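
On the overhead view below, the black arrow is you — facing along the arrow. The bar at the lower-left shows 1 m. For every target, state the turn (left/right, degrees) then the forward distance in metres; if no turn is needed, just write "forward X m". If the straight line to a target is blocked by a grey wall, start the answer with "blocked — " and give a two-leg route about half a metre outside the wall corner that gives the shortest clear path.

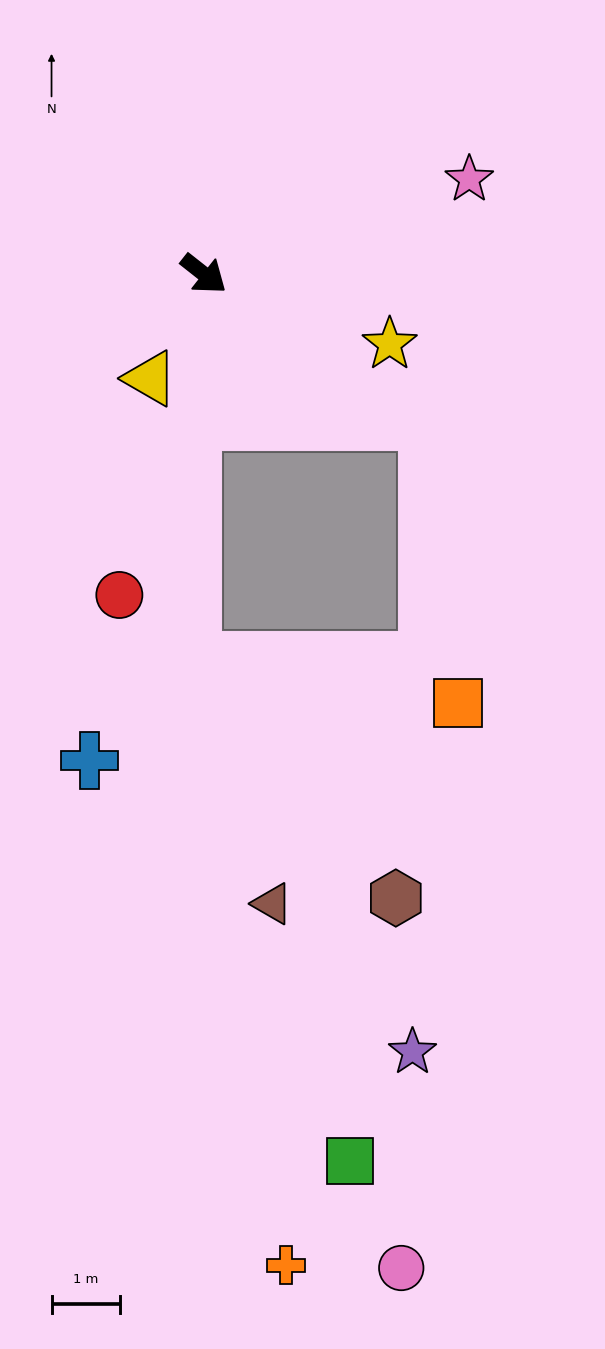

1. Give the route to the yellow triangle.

turn right 79°, forward 1.7 m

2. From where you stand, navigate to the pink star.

turn left 58°, forward 4.1 m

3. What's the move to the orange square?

blocked — turn left 5°, forward 3.9 m, then turn right 51°, forward 4.1 m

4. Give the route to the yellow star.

turn left 18°, forward 2.9 m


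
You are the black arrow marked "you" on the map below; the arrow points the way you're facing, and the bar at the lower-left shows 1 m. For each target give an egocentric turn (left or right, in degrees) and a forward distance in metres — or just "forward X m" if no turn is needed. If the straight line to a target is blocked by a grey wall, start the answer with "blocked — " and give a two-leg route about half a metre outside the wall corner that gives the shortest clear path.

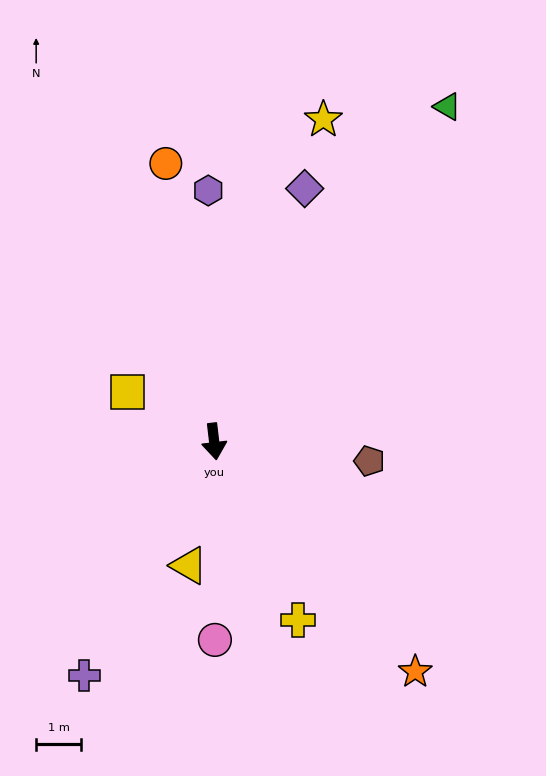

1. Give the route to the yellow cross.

turn left 18°, forward 4.4 m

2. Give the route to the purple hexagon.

turn left 175°, forward 5.6 m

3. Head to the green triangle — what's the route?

turn left 138°, forward 9.1 m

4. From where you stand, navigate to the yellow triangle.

turn right 18°, forward 2.8 m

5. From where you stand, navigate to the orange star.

turn left 34°, forward 6.8 m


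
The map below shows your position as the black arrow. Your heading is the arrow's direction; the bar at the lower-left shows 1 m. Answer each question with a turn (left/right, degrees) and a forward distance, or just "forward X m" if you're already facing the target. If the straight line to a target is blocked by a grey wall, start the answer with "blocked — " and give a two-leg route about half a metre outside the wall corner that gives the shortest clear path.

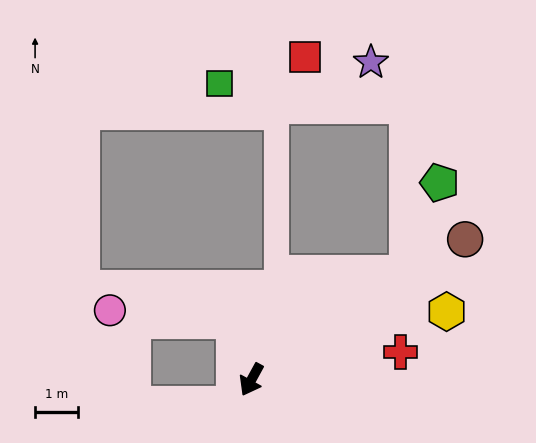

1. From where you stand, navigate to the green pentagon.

blocked — turn left 153°, forward 4.4 m, then turn left 36°, forward 2.3 m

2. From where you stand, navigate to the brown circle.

turn left 152°, forward 6.0 m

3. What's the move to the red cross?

turn left 129°, forward 3.6 m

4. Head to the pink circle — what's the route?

blocked — turn right 135°, forward 1.4 m, then turn left 69°, forward 2.9 m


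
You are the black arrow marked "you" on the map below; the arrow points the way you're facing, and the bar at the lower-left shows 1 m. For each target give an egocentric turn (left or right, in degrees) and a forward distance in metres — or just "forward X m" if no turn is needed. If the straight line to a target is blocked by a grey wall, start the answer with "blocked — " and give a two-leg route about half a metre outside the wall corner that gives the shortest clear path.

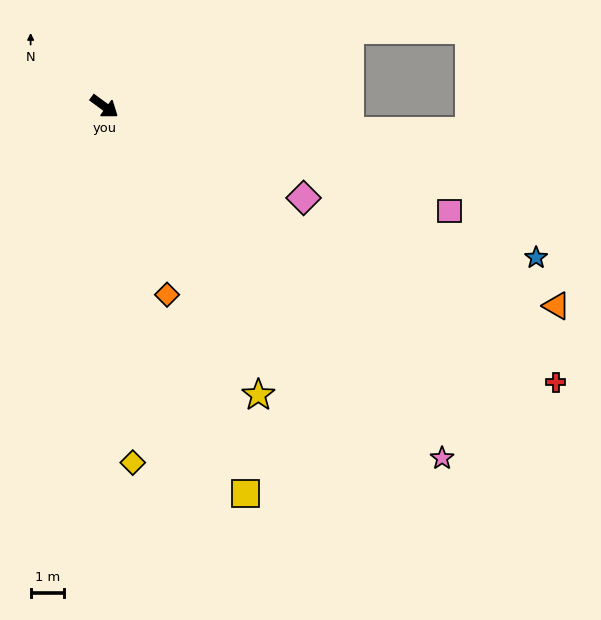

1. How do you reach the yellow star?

turn right 26°, forward 9.7 m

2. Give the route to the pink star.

turn right 10°, forward 14.5 m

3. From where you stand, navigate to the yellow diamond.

turn right 49°, forward 10.6 m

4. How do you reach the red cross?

turn left 5°, forward 15.7 m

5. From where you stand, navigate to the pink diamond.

turn left 12°, forward 6.5 m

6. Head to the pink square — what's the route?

turn left 19°, forward 10.7 m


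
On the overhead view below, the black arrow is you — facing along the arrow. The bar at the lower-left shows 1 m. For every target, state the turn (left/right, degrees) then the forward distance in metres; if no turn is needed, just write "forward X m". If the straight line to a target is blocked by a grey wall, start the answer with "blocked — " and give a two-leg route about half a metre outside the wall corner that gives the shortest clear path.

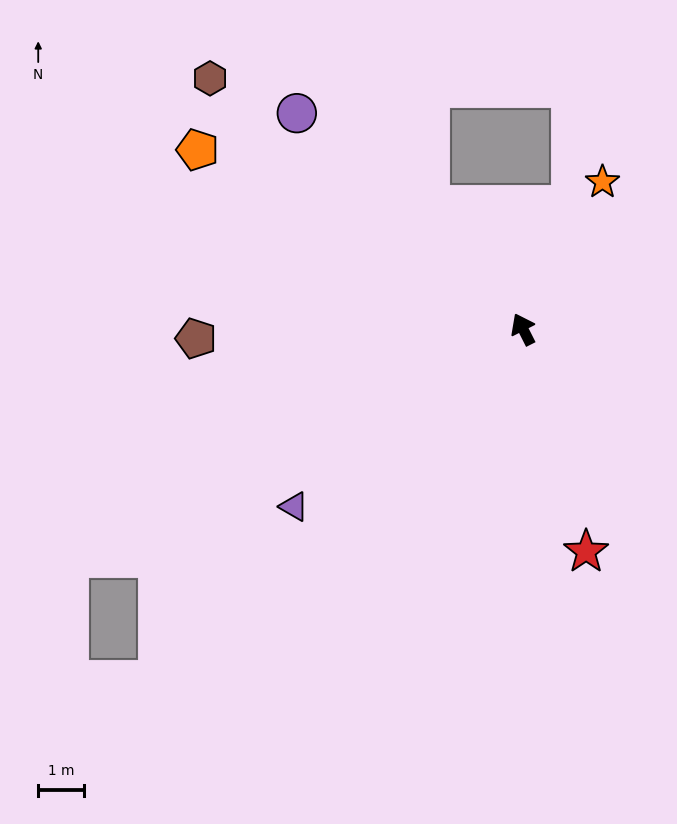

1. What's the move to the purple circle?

turn left 20°, forward 6.9 m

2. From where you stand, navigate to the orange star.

turn right 55°, forward 3.7 m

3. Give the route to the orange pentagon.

turn left 34°, forward 8.2 m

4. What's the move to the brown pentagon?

turn left 65°, forward 7.2 m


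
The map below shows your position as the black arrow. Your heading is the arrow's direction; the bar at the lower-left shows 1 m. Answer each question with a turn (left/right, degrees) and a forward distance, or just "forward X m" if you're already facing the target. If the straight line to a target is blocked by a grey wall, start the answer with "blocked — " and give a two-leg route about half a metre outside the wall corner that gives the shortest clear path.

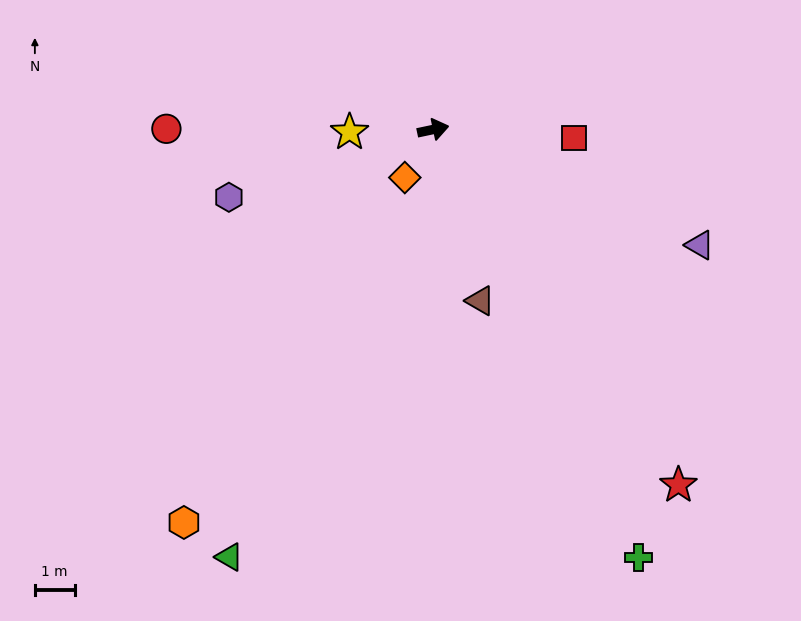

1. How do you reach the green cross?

turn right 76°, forward 12.0 m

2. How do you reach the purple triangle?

turn right 35°, forward 7.3 m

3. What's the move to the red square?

turn right 15°, forward 3.6 m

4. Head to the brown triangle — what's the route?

turn right 87°, forward 4.5 m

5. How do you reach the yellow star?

turn left 170°, forward 2.1 m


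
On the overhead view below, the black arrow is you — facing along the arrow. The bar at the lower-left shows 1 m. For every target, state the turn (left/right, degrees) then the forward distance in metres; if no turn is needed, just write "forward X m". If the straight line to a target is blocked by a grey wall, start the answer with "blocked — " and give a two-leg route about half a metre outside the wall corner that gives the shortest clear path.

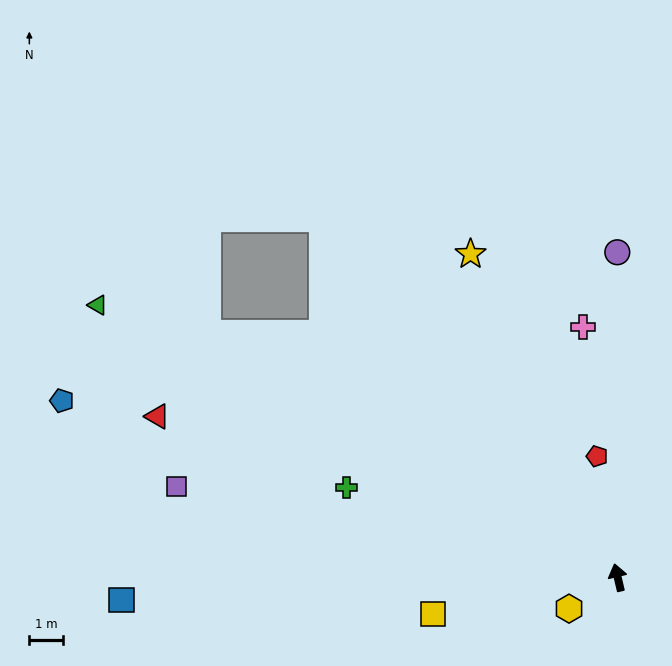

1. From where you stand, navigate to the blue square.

turn left 79°, forward 14.9 m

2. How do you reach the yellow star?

turn left 11°, forward 10.6 m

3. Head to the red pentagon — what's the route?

turn right 4°, forward 3.7 m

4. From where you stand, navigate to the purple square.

turn left 65°, forward 13.5 m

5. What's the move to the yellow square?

turn left 88°, forward 5.6 m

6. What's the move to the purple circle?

turn right 13°, forward 9.7 m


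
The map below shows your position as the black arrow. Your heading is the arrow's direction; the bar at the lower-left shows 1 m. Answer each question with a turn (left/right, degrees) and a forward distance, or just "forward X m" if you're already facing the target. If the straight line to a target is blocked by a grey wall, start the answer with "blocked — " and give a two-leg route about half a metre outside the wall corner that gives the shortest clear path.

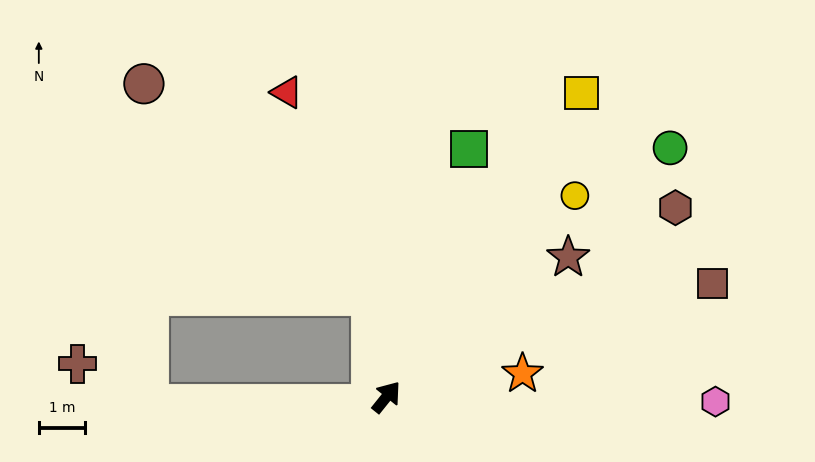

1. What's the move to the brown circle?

blocked — turn left 47°, forward 2.2 m, then turn left 39°, forward 6.7 m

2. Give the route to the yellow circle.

turn right 4°, forward 5.9 m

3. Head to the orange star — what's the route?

turn right 42°, forward 3.0 m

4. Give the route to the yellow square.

turn left 6°, forward 7.8 m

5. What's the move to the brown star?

turn right 14°, forward 4.9 m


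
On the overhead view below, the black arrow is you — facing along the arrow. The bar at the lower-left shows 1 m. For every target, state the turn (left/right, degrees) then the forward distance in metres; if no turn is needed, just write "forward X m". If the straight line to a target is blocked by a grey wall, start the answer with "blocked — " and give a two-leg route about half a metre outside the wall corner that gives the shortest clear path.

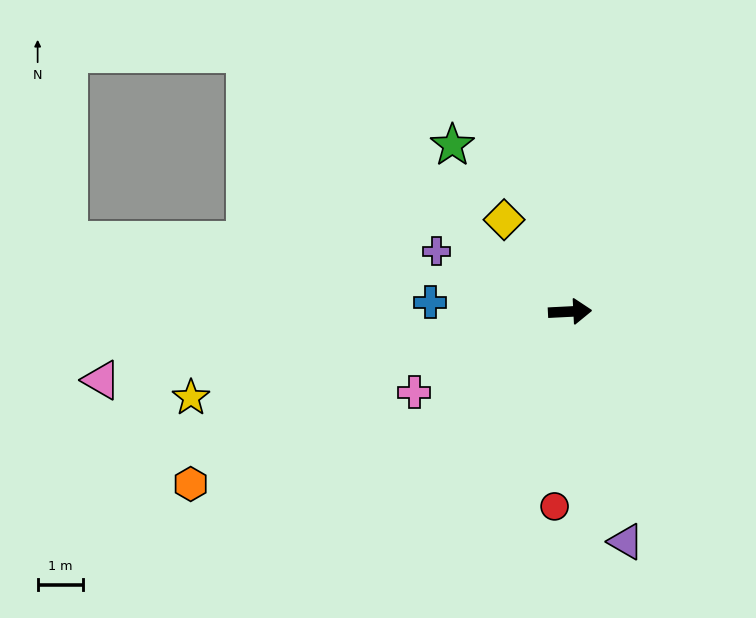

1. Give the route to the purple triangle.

turn right 79°, forward 5.2 m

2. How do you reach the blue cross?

turn left 173°, forward 3.1 m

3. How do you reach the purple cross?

turn left 153°, forward 3.2 m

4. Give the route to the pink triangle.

turn right 175°, forward 10.4 m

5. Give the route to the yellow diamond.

turn left 123°, forward 2.5 m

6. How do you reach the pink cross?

turn right 156°, forward 3.8 m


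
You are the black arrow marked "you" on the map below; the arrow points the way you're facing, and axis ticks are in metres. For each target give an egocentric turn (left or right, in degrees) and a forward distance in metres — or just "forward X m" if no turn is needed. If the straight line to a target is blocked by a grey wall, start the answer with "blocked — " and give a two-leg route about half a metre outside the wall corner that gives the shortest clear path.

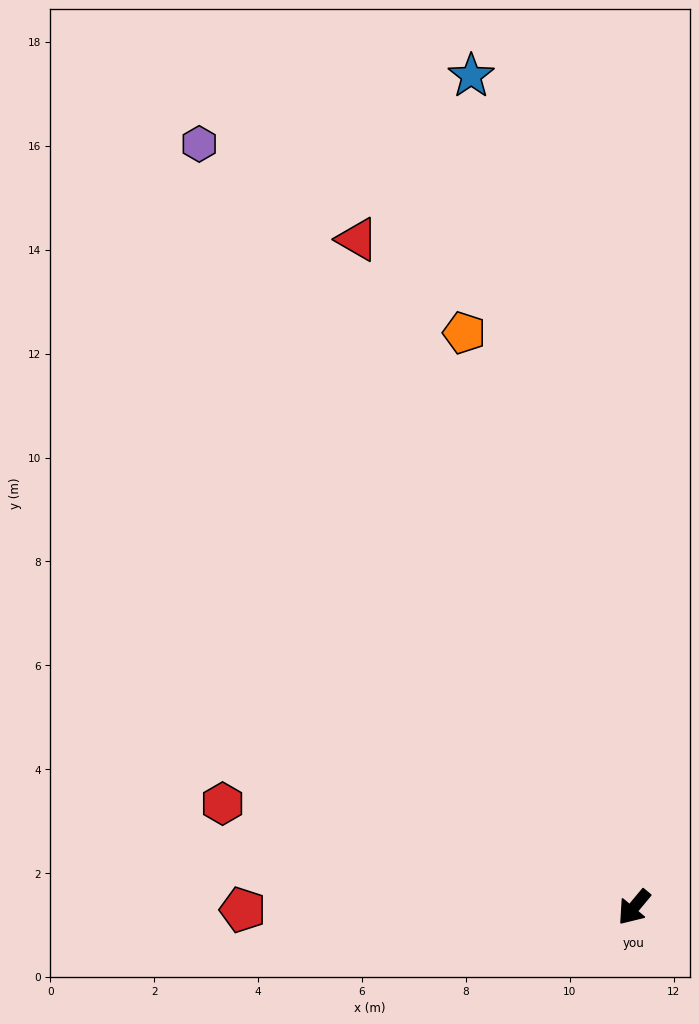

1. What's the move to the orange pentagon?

turn right 124°, forward 11.5 m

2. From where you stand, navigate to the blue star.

turn right 129°, forward 16.3 m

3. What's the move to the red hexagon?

turn right 64°, forward 8.2 m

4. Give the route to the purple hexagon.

turn right 110°, forward 16.9 m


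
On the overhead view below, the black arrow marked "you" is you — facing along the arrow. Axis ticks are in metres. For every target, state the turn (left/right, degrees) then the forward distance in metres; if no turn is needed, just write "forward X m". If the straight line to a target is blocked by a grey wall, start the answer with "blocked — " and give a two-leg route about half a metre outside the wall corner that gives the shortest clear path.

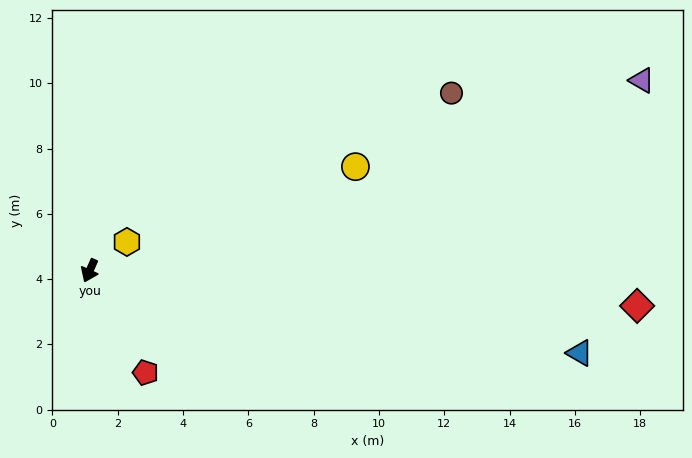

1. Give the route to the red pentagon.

turn left 53°, forward 3.6 m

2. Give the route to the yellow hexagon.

turn left 152°, forward 1.4 m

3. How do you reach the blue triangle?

turn left 104°, forward 15.2 m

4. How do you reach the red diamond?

turn left 110°, forward 16.8 m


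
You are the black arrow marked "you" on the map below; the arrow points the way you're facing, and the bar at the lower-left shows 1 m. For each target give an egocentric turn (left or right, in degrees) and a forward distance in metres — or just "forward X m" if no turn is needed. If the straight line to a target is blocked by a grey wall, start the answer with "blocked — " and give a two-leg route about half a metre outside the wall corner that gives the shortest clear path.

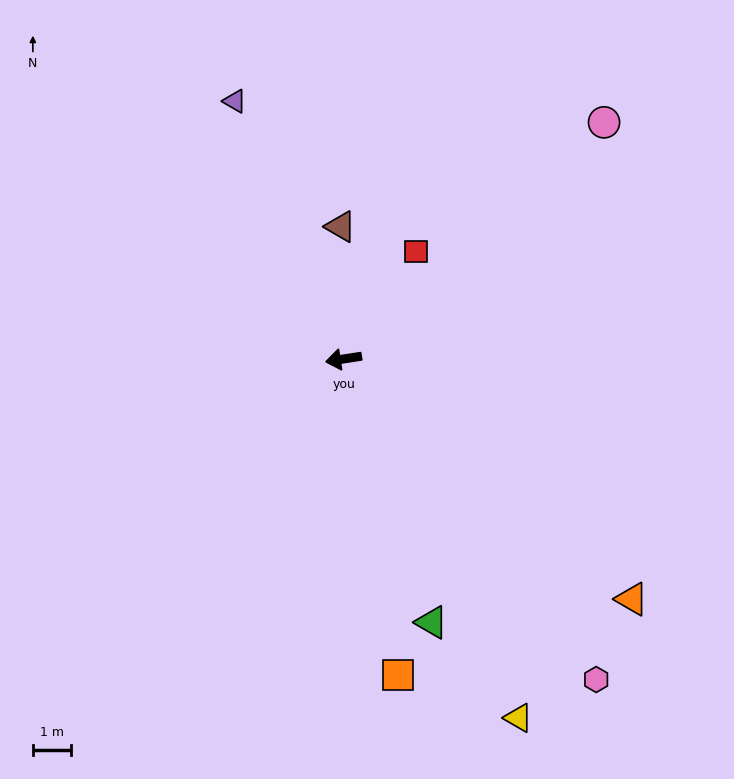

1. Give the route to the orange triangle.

turn left 131°, forward 9.8 m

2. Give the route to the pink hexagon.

turn left 119°, forward 10.7 m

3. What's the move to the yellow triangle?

turn left 107°, forward 10.5 m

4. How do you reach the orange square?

turn left 91°, forward 8.4 m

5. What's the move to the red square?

turn right 133°, forward 3.4 m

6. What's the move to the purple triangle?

turn right 76°, forward 7.3 m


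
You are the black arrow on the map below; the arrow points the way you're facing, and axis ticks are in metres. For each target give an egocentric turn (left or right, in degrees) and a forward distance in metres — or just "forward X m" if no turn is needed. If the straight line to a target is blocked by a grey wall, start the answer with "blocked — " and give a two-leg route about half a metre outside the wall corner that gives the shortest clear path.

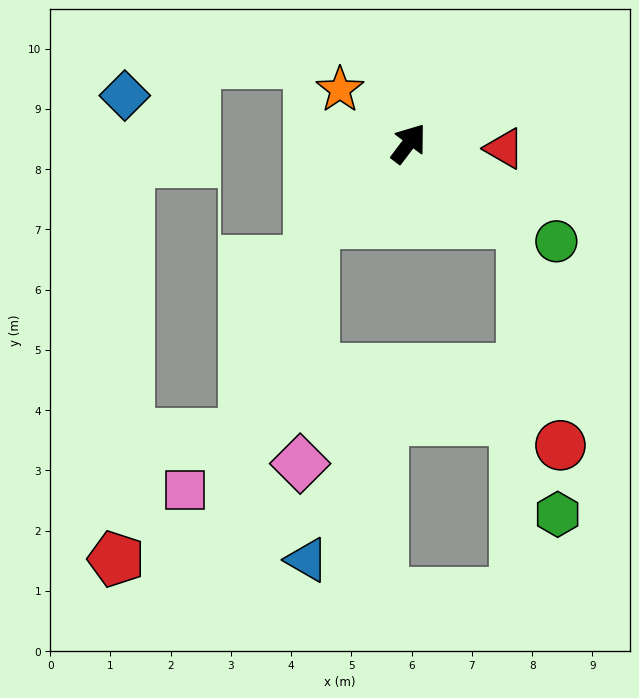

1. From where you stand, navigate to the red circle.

blocked — turn right 88°, forward 2.3 m, then turn right 45°, forward 3.7 m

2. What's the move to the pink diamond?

blocked — turn left 167°, forward 2.1 m, then turn left 47°, forward 4.0 m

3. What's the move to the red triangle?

turn right 56°, forward 1.6 m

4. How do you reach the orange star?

turn left 89°, forward 1.4 m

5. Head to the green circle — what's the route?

turn right 87°, forward 2.9 m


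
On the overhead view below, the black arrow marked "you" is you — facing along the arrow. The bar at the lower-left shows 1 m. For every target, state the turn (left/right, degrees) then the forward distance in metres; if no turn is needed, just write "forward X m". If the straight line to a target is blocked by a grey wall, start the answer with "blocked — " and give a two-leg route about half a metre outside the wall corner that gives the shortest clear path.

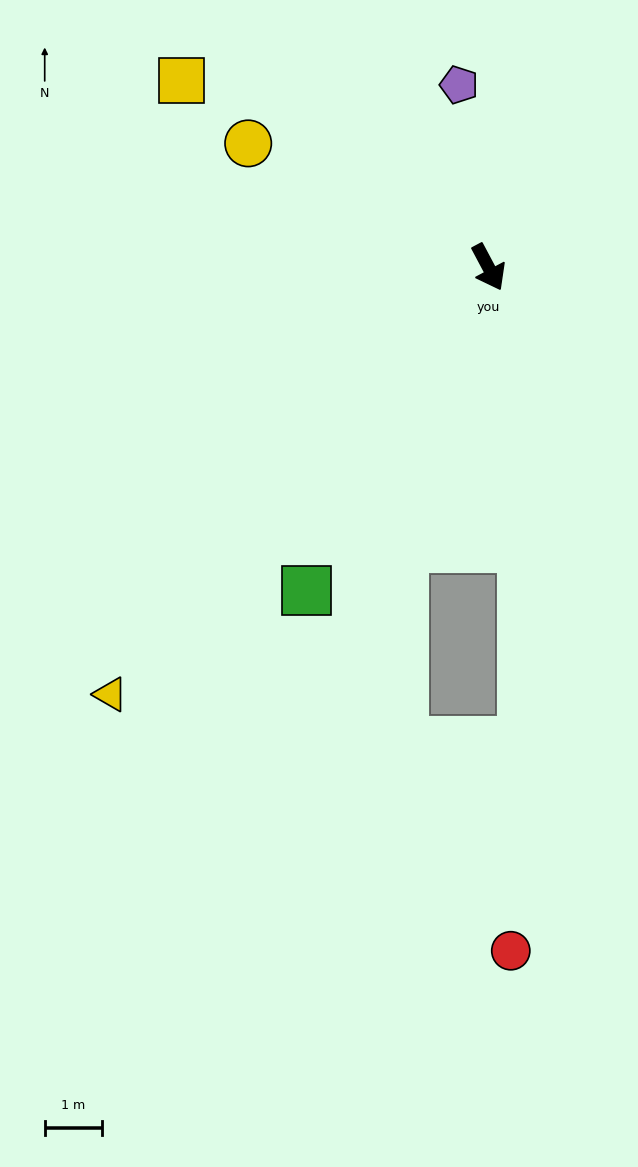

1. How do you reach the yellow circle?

turn right 145°, forward 4.7 m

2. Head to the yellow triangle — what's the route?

turn right 70°, forward 9.9 m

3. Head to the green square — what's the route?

turn right 57°, forward 6.4 m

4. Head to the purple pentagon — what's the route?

turn left 161°, forward 3.2 m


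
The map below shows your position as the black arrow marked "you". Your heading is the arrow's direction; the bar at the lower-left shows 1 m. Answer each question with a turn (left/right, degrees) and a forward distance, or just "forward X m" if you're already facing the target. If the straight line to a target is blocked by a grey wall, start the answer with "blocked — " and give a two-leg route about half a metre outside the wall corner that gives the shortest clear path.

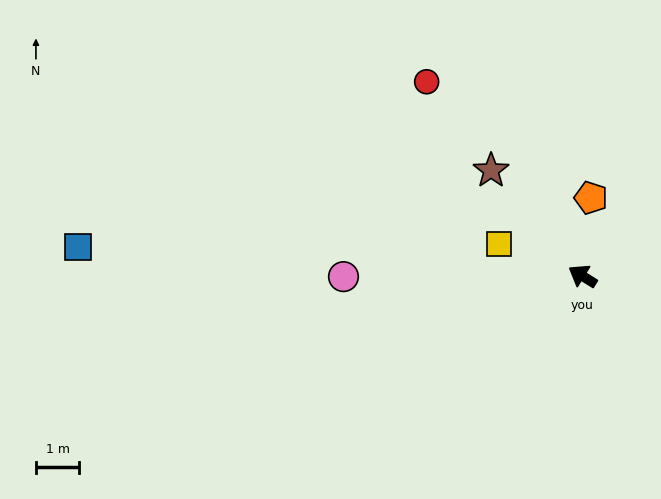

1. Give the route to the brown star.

turn right 17°, forward 3.2 m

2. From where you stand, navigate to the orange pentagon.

turn right 64°, forward 1.8 m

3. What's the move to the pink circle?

turn left 32°, forward 5.5 m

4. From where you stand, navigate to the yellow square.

turn left 11°, forward 2.1 m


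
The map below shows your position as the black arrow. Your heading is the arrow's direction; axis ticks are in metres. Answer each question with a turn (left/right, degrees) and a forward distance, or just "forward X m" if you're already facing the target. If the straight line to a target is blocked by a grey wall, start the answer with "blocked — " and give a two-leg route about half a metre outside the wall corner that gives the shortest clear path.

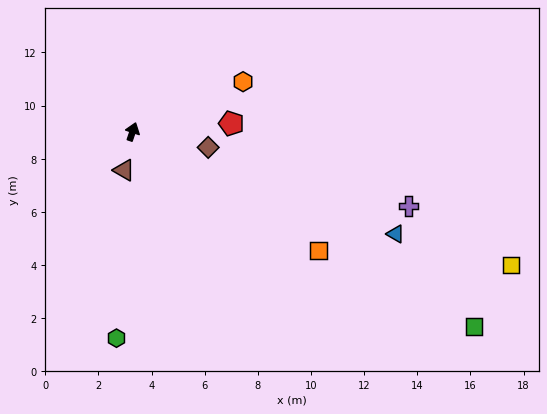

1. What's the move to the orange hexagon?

turn right 47°, forward 4.6 m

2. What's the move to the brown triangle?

turn right 174°, forward 1.5 m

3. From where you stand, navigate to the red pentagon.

turn right 67°, forward 3.7 m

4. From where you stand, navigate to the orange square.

turn right 104°, forward 8.3 m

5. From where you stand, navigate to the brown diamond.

turn right 83°, forward 2.9 m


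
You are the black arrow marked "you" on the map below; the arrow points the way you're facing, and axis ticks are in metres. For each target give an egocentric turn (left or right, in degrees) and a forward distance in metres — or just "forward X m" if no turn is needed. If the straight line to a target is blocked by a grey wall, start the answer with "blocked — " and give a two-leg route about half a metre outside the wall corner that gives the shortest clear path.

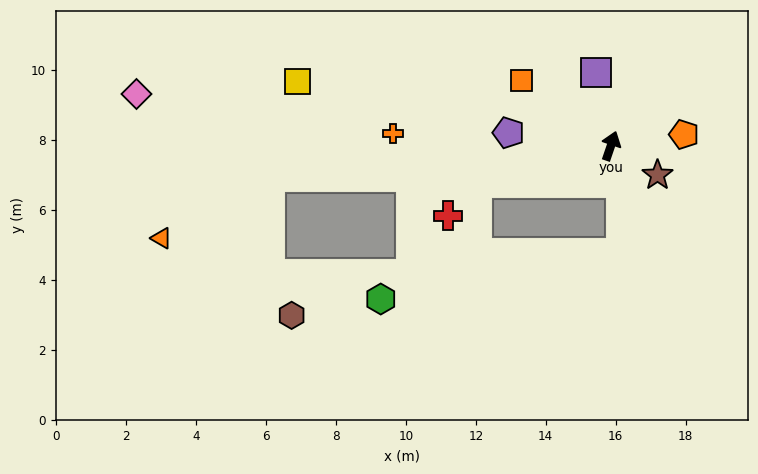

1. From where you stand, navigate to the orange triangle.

blocked — turn left 114°, forward 9.8 m, then turn left 24°, forward 3.6 m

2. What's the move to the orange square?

turn left 73°, forward 3.2 m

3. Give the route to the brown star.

turn right 103°, forward 1.6 m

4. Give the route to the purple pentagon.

turn left 102°, forward 3.0 m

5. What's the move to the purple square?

turn left 30°, forward 2.1 m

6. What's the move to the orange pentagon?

turn right 62°, forward 2.1 m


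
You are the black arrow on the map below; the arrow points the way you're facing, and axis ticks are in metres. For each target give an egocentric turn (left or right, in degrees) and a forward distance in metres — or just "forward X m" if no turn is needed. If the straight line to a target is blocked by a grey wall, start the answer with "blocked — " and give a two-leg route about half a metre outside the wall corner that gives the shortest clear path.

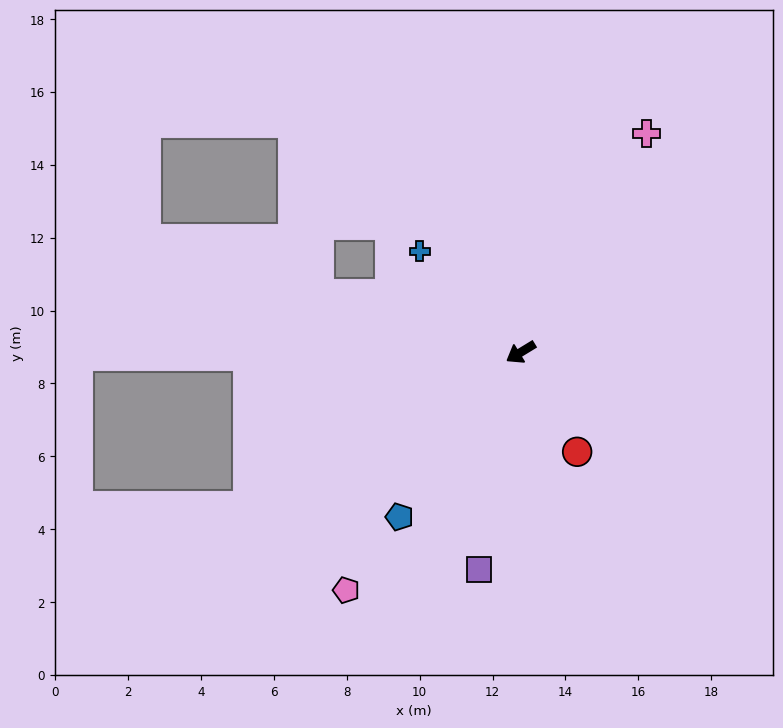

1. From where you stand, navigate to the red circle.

turn left 88°, forward 3.1 m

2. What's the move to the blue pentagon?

turn left 22°, forward 5.6 m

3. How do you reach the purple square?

turn left 48°, forward 6.1 m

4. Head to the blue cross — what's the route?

turn right 76°, forward 3.9 m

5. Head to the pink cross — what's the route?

turn right 151°, forward 6.9 m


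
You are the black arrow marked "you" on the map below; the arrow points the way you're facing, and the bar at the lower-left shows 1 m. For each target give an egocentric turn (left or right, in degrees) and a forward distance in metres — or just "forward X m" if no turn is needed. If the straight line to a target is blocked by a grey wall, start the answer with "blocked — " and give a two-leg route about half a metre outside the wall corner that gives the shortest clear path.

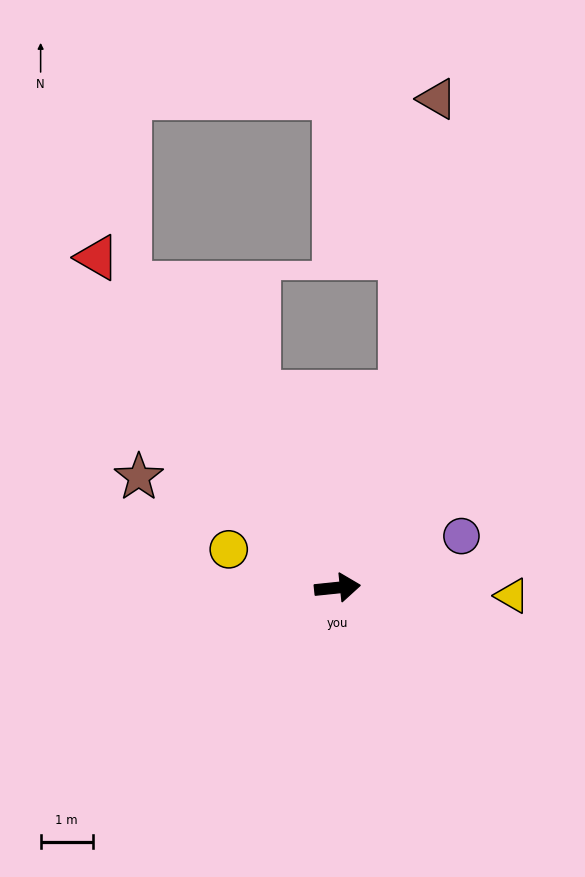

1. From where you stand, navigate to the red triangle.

turn left 120°, forward 7.8 m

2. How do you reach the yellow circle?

turn left 155°, forward 2.2 m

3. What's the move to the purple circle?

turn left 17°, forward 2.6 m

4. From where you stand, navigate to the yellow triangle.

turn right 9°, forward 3.3 m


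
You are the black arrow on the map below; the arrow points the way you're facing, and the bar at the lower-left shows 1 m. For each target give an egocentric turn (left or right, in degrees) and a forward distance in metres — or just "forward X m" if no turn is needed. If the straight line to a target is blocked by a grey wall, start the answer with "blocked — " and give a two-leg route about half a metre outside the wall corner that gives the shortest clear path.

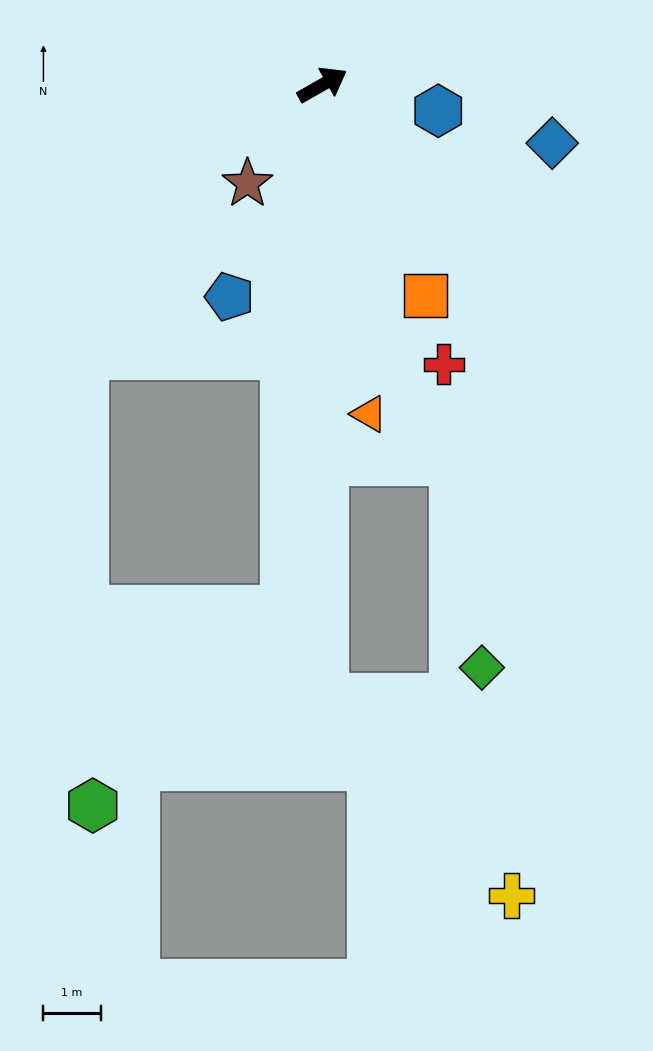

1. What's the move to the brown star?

turn right 157°, forward 2.2 m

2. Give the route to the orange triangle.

turn right 112°, forward 5.8 m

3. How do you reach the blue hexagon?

turn right 42°, forward 2.1 m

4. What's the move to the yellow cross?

blocked — turn right 120°, forward 10.7 m, then turn left 44°, forward 4.7 m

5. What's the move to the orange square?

turn right 94°, forward 4.1 m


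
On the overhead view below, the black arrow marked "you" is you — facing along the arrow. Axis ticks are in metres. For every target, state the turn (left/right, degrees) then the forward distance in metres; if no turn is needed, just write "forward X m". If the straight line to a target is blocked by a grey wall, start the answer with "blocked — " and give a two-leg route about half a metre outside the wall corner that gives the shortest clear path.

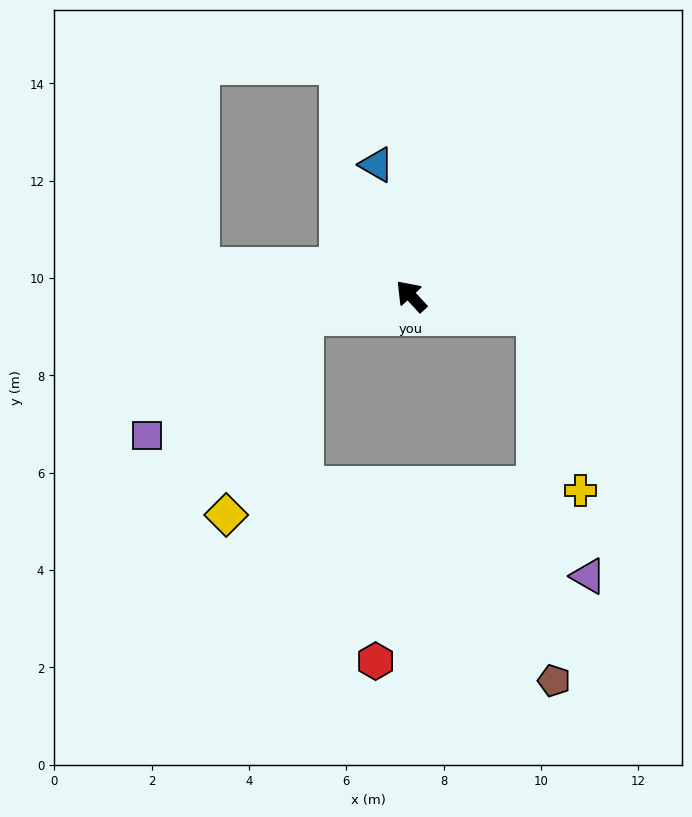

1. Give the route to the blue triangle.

turn right 28°, forward 2.8 m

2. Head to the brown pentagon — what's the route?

blocked — turn right 141°, forward 2.6 m, then turn right 79°, forward 7.5 m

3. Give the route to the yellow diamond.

blocked — turn left 57°, forward 2.3 m, then turn left 59°, forward 4.4 m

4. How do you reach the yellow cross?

blocked — turn right 141°, forward 2.6 m, then turn right 68°, forward 3.7 m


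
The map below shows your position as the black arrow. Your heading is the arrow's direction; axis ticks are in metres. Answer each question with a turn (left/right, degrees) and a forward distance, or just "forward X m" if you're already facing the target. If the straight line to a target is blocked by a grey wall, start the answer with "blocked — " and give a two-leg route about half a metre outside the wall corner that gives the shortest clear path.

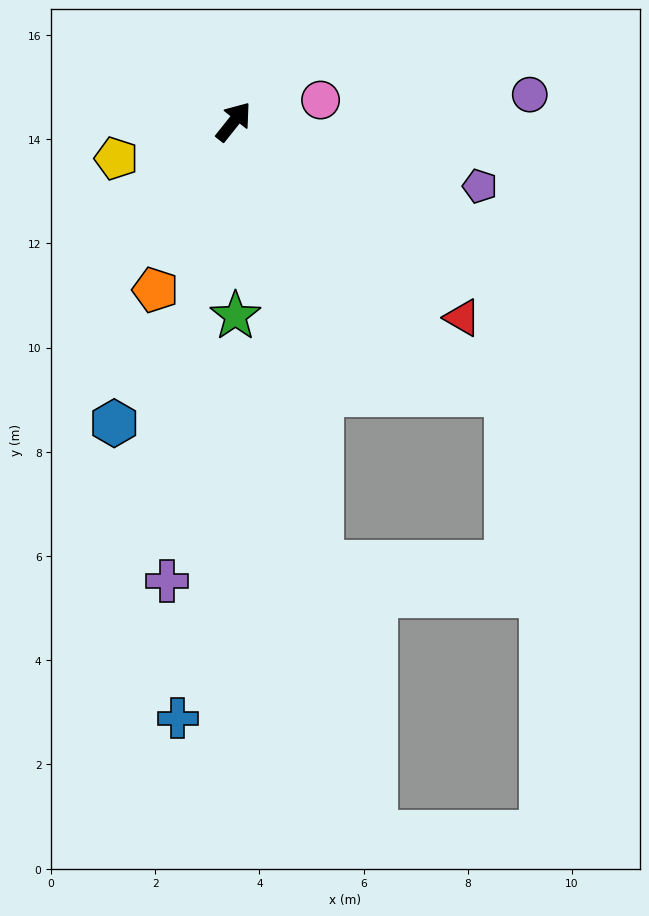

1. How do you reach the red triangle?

turn right 92°, forward 5.8 m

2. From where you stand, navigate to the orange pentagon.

turn right 166°, forward 3.6 m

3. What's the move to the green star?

turn right 141°, forward 3.7 m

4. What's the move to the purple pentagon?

turn right 66°, forward 4.9 m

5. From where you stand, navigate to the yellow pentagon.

turn left 146°, forward 2.4 m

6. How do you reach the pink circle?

turn right 38°, forward 1.7 m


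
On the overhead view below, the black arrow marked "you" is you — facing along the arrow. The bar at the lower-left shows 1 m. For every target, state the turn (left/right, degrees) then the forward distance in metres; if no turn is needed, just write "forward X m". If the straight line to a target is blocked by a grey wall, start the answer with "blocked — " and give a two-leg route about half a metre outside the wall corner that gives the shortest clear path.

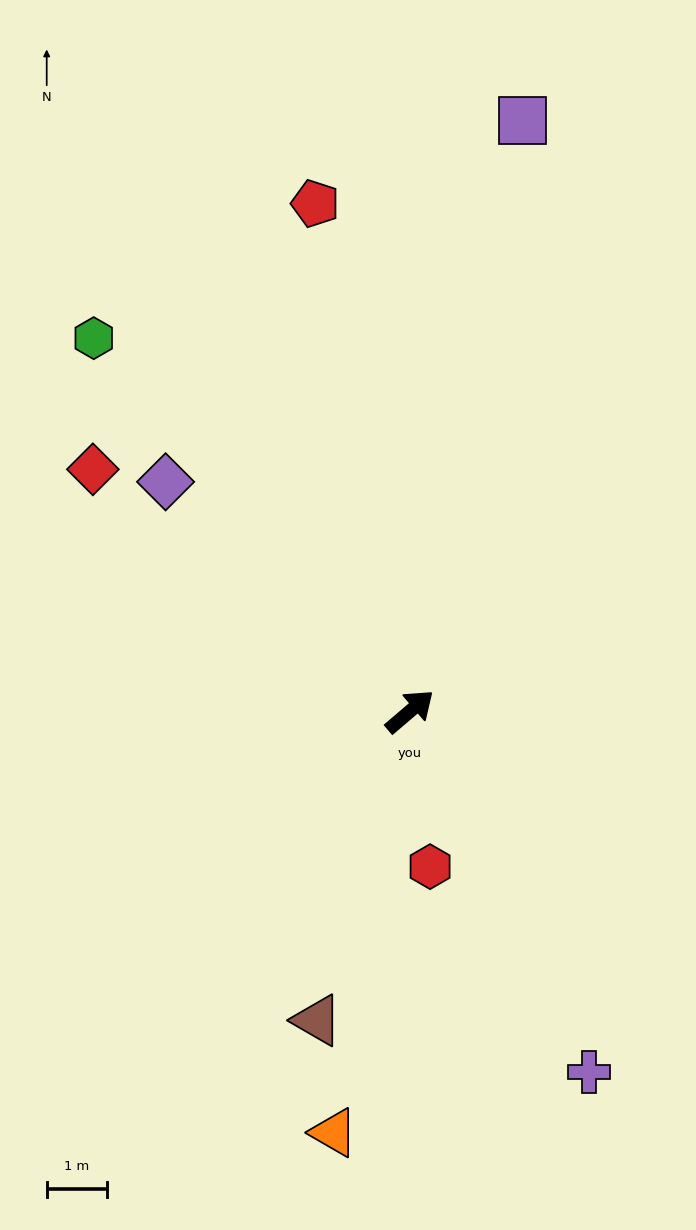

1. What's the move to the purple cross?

turn right 104°, forward 6.6 m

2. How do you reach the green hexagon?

turn left 90°, forward 8.1 m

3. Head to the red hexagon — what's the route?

turn right 123°, forward 2.6 m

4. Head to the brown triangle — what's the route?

turn right 147°, forward 5.3 m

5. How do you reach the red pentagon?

turn left 60°, forward 8.5 m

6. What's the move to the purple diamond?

turn left 96°, forward 5.5 m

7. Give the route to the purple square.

turn left 39°, forward 9.9 m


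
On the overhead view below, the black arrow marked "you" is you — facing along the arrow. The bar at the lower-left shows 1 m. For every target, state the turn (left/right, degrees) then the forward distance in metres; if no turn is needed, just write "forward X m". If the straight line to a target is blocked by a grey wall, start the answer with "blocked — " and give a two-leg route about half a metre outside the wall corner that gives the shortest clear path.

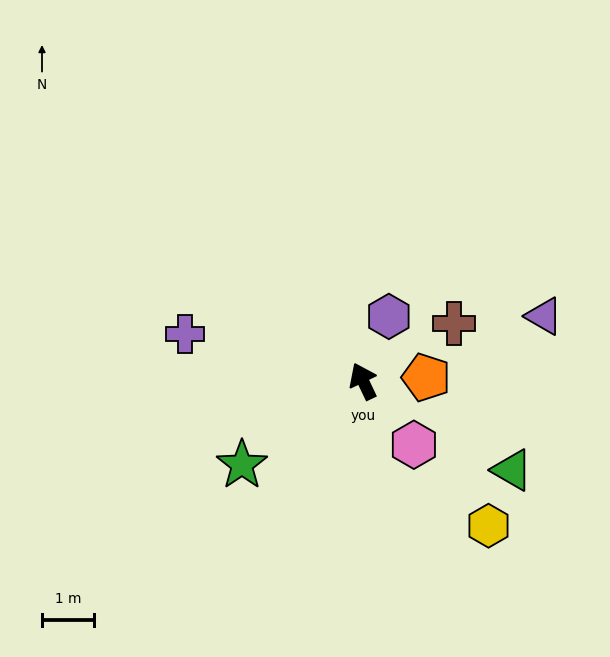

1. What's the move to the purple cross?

turn left 50°, forward 3.5 m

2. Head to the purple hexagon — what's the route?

turn right 47°, forward 1.3 m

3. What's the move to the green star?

turn left 99°, forward 2.8 m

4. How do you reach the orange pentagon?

turn right 112°, forward 1.2 m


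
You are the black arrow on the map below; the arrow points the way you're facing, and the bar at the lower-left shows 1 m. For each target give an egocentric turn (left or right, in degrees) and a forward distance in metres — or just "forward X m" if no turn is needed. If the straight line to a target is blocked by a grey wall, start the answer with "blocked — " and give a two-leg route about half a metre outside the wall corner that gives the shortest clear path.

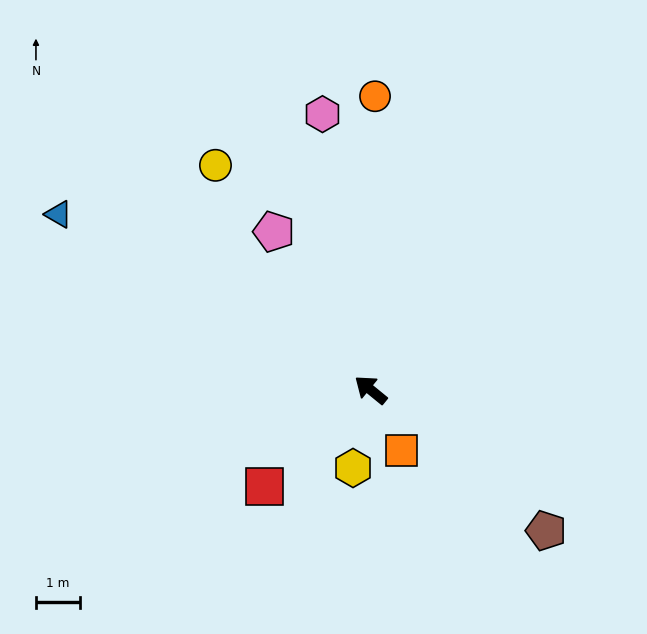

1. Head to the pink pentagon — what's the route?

turn right 19°, forward 4.2 m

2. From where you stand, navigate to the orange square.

turn left 156°, forward 1.6 m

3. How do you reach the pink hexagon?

turn right 41°, forward 6.4 m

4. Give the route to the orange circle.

turn right 52°, forward 6.7 m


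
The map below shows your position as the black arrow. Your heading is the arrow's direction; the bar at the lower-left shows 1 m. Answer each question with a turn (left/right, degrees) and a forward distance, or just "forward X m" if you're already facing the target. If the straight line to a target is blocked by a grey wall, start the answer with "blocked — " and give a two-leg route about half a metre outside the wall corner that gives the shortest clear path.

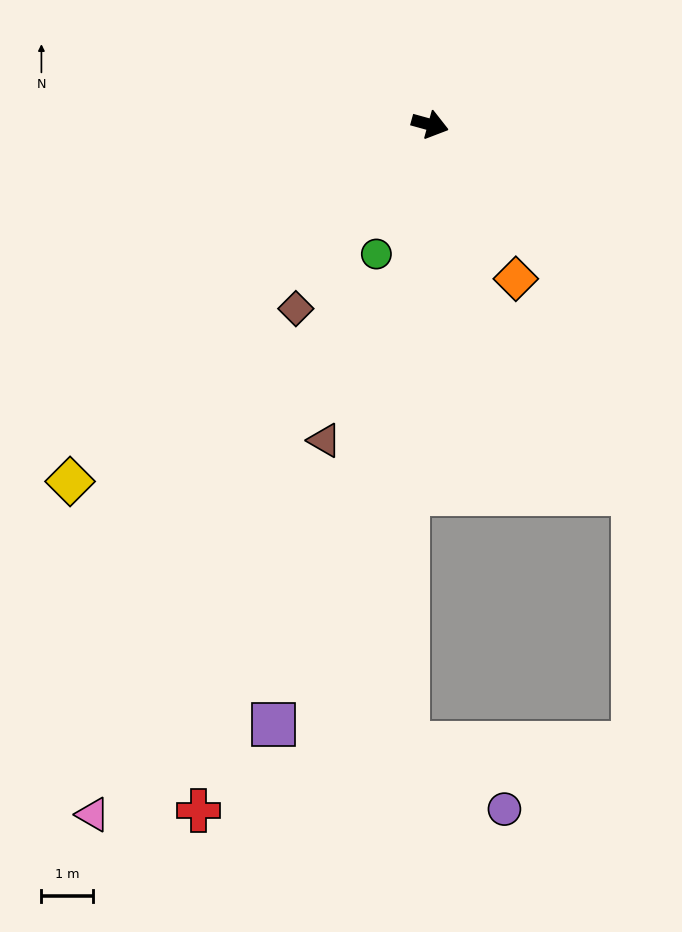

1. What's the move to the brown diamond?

turn right 111°, forward 4.4 m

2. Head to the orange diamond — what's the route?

turn right 45°, forward 3.4 m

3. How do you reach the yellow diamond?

turn right 120°, forward 9.7 m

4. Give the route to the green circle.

turn right 97°, forward 2.7 m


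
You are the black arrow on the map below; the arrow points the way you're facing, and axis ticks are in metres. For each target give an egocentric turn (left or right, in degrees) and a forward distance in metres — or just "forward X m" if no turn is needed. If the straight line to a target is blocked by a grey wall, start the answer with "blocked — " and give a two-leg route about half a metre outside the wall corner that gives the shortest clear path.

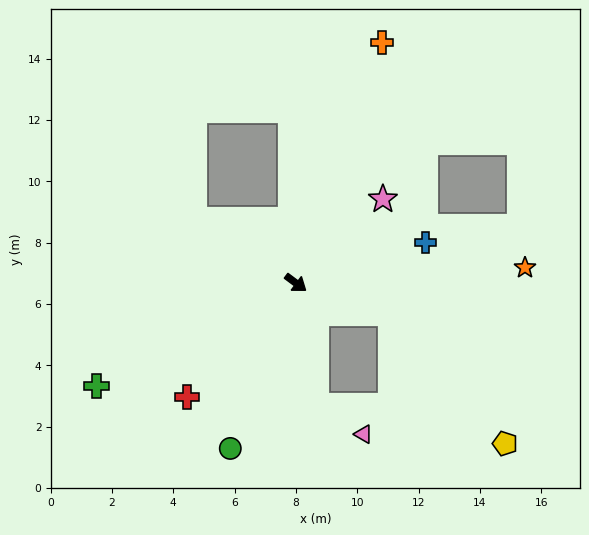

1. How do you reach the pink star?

turn left 81°, forward 3.9 m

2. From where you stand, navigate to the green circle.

turn right 75°, forward 5.8 m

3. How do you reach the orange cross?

turn left 107°, forward 8.3 m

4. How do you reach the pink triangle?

blocked — turn right 44°, forward 4.1 m, then turn left 50°, forward 1.8 m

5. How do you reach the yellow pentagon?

blocked — turn left 19°, forward 3.3 m, then turn right 31°, forward 5.6 m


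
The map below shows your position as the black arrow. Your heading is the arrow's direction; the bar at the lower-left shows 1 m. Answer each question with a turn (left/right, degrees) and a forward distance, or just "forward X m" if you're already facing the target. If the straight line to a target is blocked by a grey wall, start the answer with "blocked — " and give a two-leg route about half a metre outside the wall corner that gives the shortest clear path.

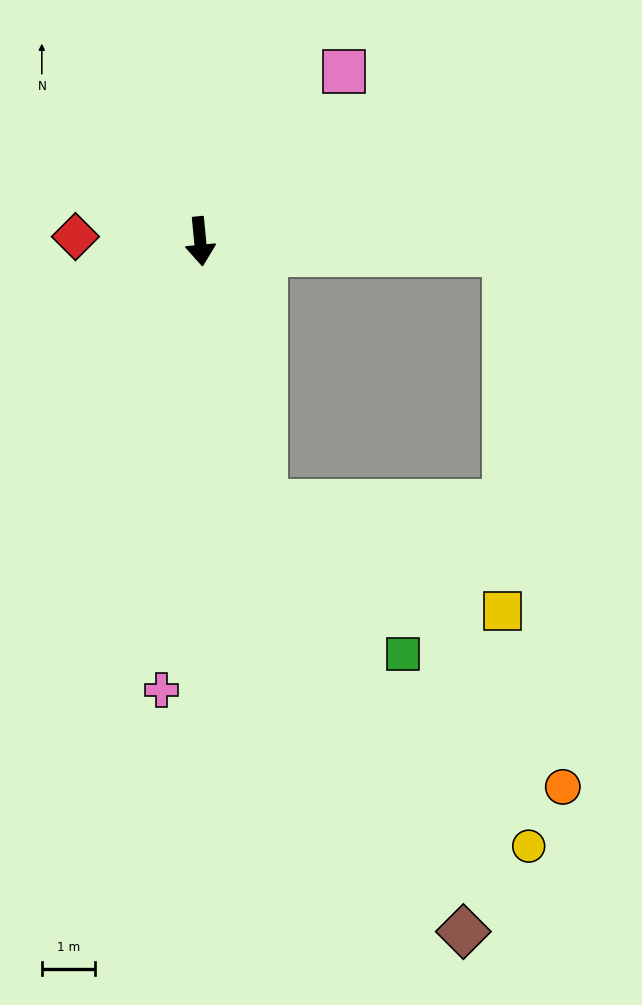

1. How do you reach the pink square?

turn left 134°, forward 4.1 m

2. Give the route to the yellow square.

blocked — turn left 8°, forward 5.0 m, then turn left 52°, forward 4.9 m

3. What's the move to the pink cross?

turn right 10°, forward 8.4 m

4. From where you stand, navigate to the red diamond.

turn right 98°, forward 2.3 m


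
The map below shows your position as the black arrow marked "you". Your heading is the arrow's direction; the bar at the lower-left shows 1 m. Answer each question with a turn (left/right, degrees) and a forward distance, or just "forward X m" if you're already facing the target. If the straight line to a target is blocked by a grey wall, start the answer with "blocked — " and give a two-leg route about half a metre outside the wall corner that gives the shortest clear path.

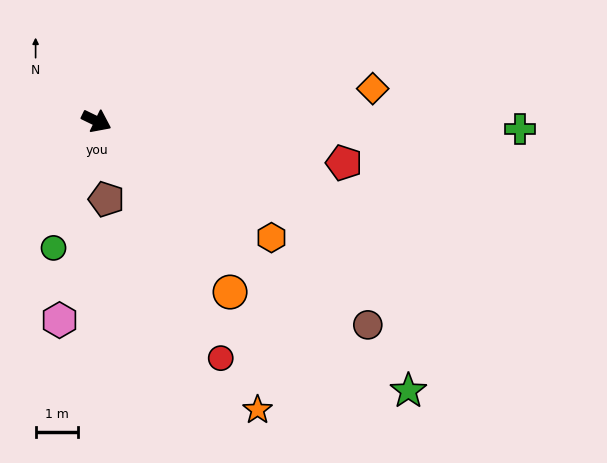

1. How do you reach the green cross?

turn left 25°, forward 9.9 m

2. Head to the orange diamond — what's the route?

turn left 33°, forward 6.5 m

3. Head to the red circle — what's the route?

turn right 36°, forward 6.3 m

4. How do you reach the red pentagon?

turn left 16°, forward 5.9 m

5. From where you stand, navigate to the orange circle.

turn right 26°, forward 5.1 m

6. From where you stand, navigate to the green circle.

turn right 83°, forward 3.1 m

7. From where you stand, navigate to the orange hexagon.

turn right 8°, forward 4.9 m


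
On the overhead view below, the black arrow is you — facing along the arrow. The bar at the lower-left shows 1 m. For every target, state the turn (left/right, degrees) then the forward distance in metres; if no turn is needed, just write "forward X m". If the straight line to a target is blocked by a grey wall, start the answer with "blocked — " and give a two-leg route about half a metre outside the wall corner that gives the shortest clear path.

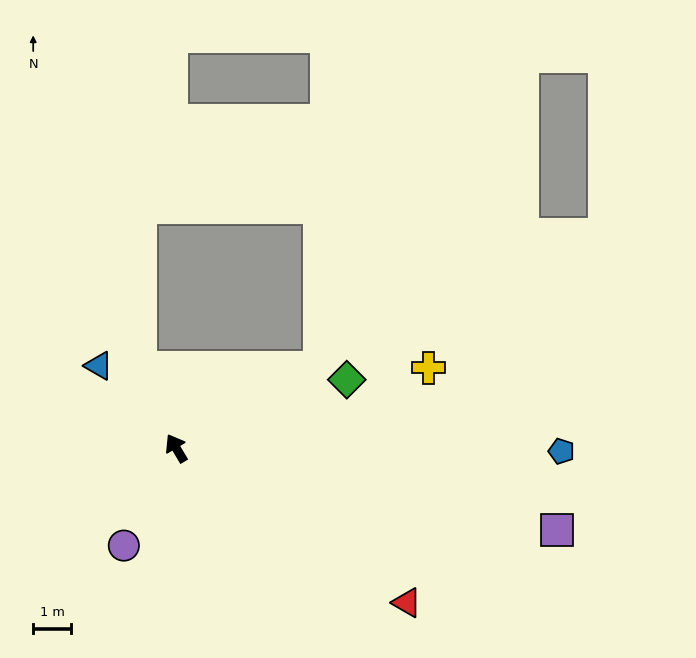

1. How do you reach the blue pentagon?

turn right 121°, forward 10.1 m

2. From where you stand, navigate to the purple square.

turn right 133°, forward 10.2 m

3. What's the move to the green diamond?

turn right 99°, forward 4.8 m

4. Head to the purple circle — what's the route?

turn left 121°, forward 2.9 m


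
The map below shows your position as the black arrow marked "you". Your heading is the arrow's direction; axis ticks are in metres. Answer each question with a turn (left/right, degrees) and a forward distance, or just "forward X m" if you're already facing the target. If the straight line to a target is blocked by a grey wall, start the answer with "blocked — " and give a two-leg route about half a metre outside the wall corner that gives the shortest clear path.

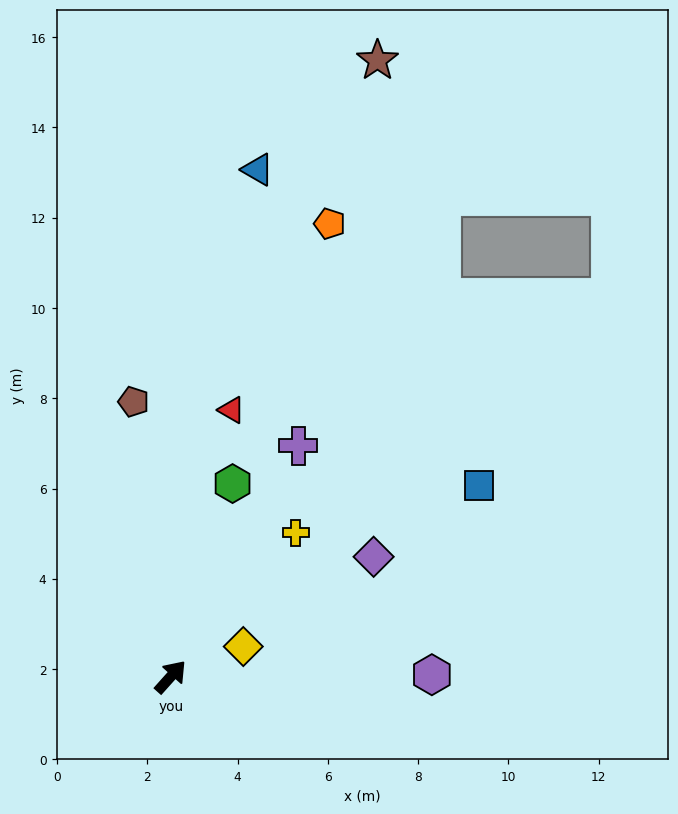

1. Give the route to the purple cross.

turn left 13°, forward 5.8 m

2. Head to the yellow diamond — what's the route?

turn right 26°, forward 1.7 m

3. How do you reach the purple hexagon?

turn right 48°, forward 5.8 m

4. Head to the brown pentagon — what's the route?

turn left 50°, forward 6.1 m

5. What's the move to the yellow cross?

forward 4.2 m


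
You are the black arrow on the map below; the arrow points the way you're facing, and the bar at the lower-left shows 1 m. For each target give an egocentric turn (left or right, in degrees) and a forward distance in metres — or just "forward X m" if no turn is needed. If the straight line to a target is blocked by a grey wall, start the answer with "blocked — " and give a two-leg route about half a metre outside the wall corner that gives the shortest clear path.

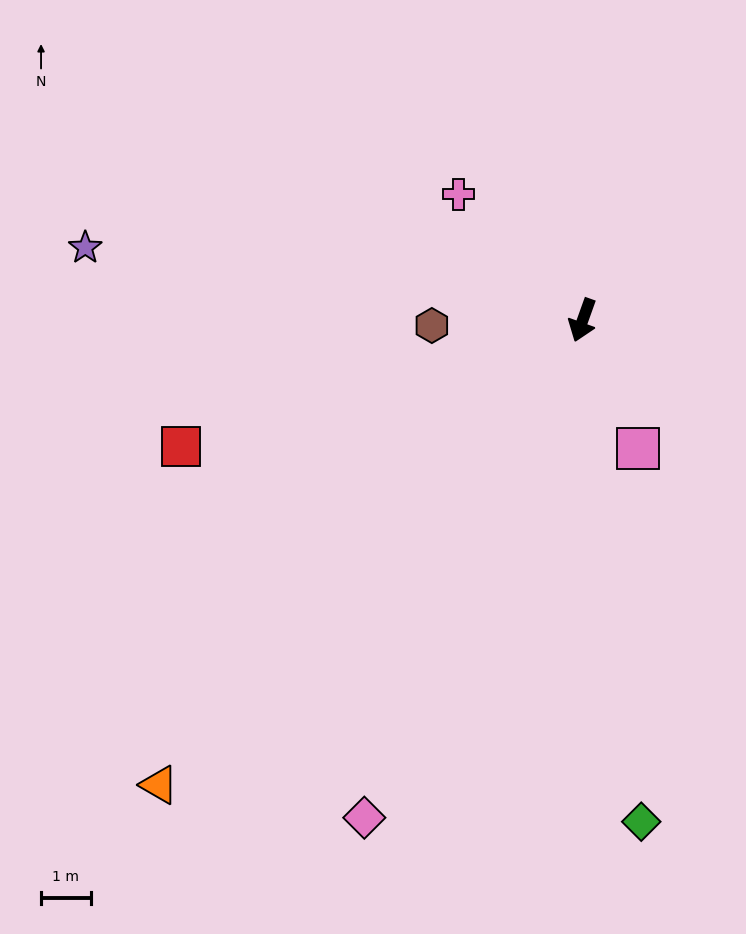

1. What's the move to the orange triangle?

turn right 23°, forward 12.6 m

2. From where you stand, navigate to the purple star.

turn right 79°, forward 10.1 m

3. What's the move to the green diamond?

turn left 26°, forward 10.1 m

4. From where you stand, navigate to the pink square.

turn left 43°, forward 2.8 m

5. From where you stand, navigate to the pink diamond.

turn right 4°, forward 10.9 m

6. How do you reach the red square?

turn right 53°, forward 8.5 m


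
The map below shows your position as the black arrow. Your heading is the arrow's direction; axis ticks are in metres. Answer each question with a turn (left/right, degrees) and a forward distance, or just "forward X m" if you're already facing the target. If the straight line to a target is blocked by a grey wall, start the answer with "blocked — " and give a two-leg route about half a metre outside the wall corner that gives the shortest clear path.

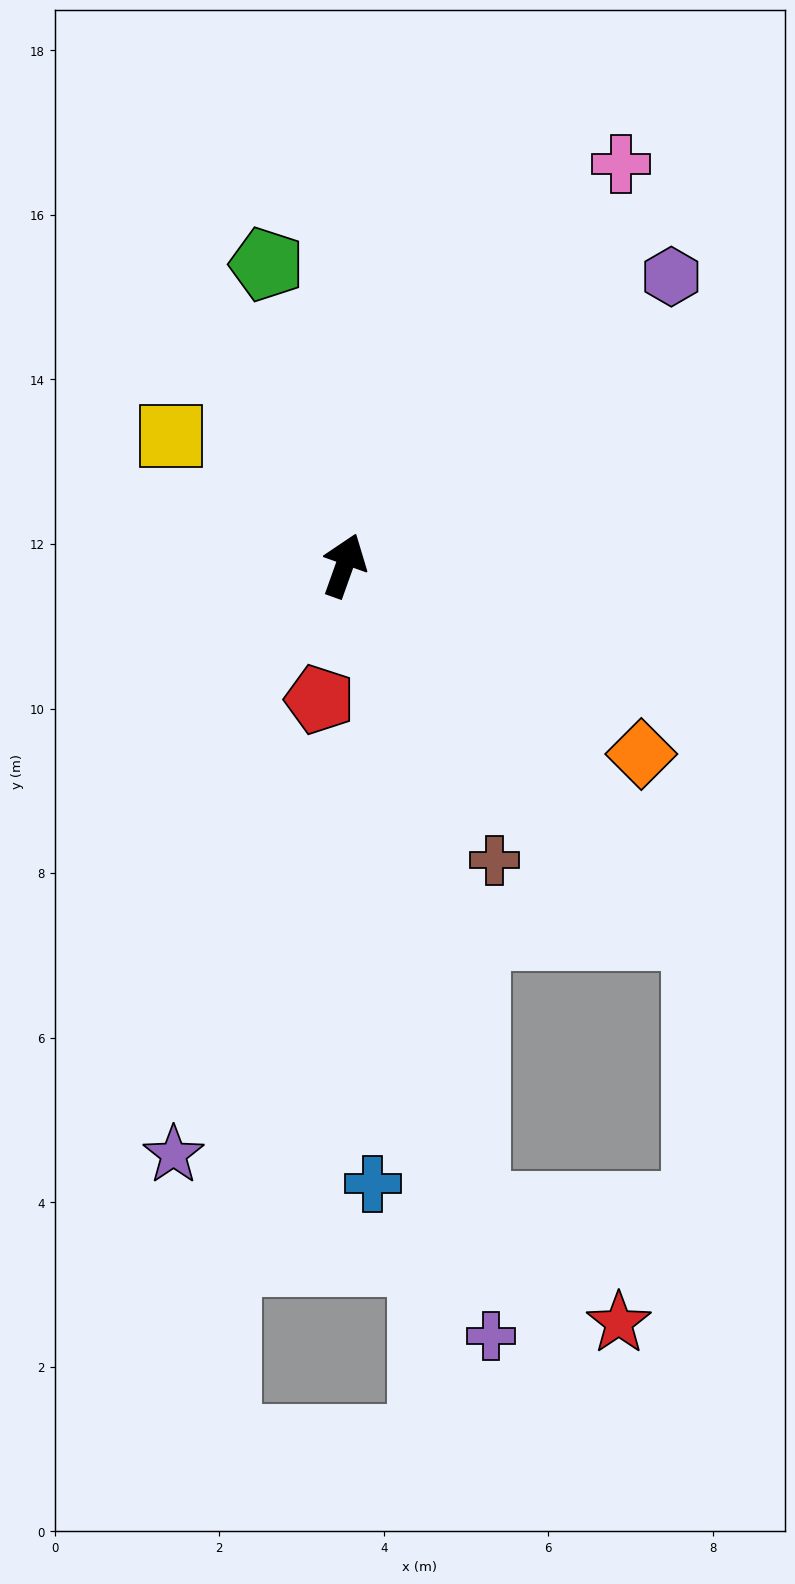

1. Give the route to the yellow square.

turn left 73°, forward 2.6 m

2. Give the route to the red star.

blocked — turn right 149°, forward 8.0 m, then turn left 40°, forward 2.2 m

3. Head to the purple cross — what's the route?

turn right 150°, forward 9.5 m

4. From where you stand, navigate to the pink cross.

turn right 15°, forward 5.9 m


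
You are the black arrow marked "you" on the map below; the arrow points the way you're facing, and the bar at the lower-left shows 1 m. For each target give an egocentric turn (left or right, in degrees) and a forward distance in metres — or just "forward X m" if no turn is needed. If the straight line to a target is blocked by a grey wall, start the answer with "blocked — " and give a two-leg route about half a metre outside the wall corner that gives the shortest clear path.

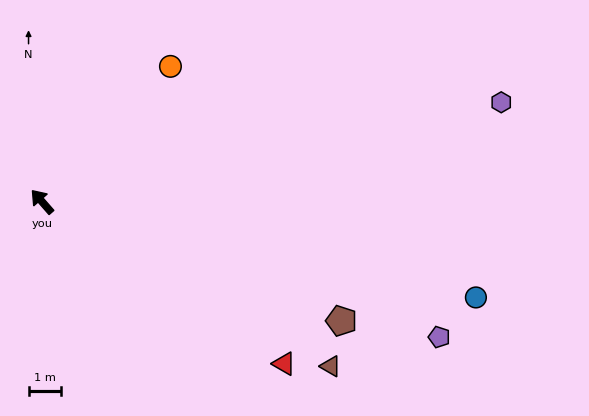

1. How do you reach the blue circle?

turn right 144°, forward 13.7 m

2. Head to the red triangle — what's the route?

turn right 165°, forward 9.0 m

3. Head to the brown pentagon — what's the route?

turn right 153°, forward 9.9 m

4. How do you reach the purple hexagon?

turn right 119°, forward 14.5 m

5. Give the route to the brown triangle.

turn right 161°, forward 10.3 m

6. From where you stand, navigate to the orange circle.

turn right 85°, forward 5.8 m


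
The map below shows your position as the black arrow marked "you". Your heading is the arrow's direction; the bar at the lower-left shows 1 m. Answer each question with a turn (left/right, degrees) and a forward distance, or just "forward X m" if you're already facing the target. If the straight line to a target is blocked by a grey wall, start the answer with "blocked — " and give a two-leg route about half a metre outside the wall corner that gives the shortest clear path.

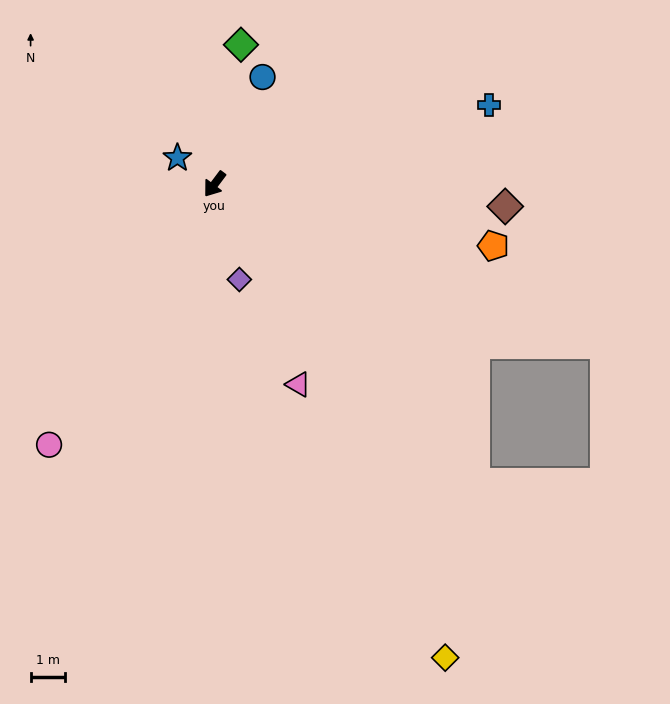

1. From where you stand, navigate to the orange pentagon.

turn left 114°, forward 8.3 m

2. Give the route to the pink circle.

turn left 4°, forward 9.0 m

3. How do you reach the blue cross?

turn left 143°, forward 8.3 m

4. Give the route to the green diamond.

turn right 154°, forward 4.1 m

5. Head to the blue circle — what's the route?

turn right 167°, forward 3.4 m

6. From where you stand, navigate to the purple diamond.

turn left 51°, forward 2.9 m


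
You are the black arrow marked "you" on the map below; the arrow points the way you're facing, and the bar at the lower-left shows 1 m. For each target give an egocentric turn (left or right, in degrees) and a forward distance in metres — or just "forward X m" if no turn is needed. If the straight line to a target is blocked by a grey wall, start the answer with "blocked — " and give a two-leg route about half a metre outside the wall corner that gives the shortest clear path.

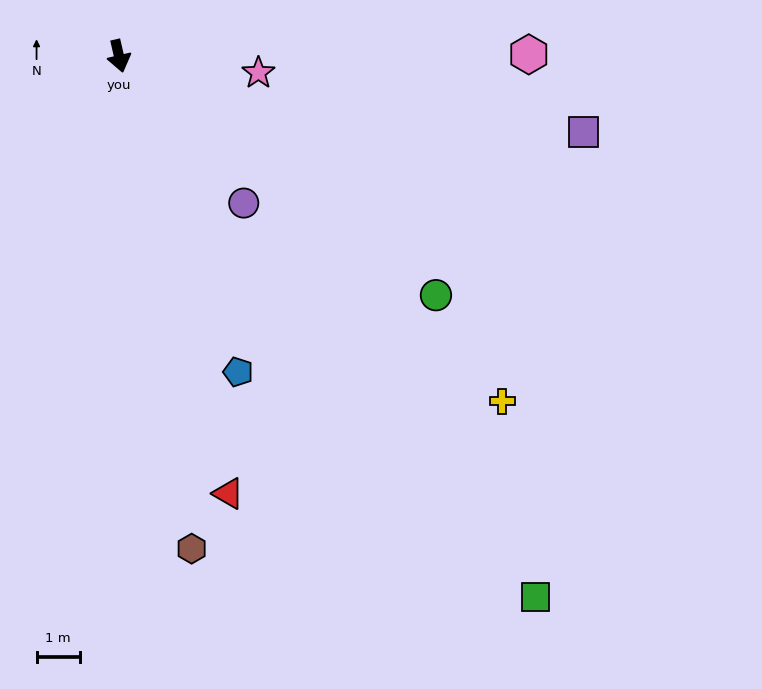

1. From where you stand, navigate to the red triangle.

forward 10.4 m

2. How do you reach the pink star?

turn left 70°, forward 3.2 m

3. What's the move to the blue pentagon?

turn left 8°, forward 7.8 m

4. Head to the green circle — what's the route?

turn left 40°, forward 9.2 m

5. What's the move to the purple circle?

turn left 27°, forward 4.5 m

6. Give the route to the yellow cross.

turn left 35°, forward 11.9 m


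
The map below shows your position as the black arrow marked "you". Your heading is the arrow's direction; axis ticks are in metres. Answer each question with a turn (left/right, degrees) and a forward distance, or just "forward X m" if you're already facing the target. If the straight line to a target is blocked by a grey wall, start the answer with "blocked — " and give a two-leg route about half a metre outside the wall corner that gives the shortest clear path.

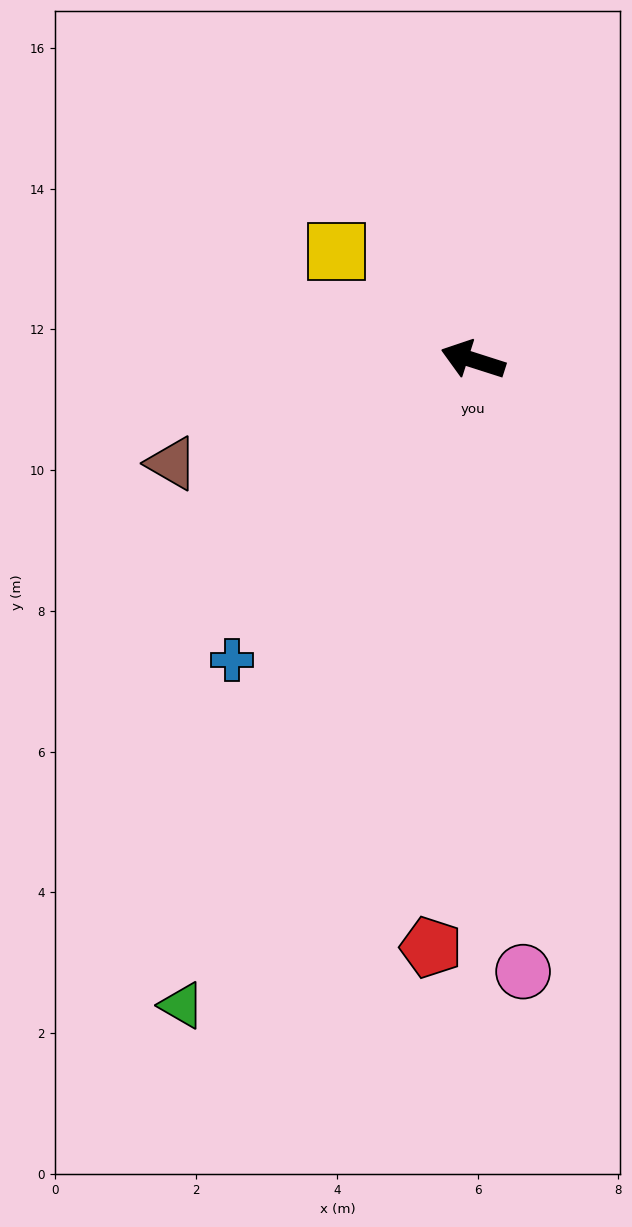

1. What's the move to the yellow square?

turn right 21°, forward 2.5 m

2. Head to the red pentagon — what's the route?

turn left 104°, forward 8.4 m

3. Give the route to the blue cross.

turn left 69°, forward 5.5 m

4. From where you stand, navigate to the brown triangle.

turn left 37°, forward 4.5 m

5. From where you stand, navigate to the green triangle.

turn left 83°, forward 10.1 m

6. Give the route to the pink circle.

turn left 112°, forward 8.7 m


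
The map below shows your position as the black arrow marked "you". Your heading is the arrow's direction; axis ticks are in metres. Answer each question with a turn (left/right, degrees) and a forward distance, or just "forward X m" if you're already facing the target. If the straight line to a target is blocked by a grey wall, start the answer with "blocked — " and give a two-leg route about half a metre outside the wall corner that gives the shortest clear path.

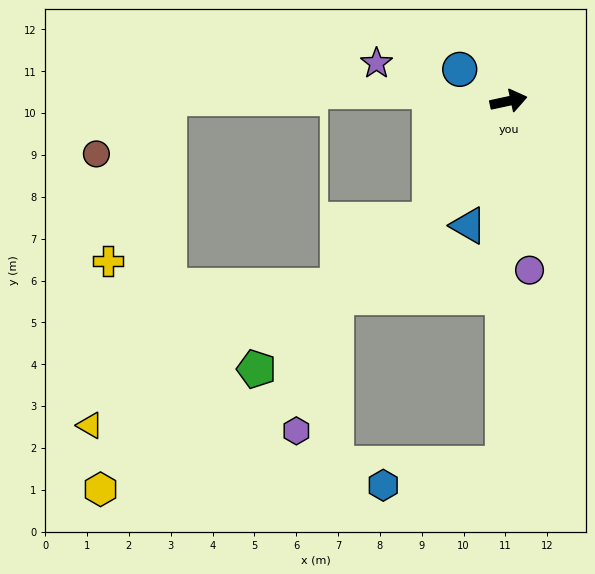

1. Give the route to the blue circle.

turn left 135°, forward 1.4 m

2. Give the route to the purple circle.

turn right 95°, forward 4.1 m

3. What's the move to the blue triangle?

turn right 120°, forward 3.1 m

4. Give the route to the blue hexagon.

blocked — turn right 103°, forward 8.7 m, then turn right 79°, forward 2.9 m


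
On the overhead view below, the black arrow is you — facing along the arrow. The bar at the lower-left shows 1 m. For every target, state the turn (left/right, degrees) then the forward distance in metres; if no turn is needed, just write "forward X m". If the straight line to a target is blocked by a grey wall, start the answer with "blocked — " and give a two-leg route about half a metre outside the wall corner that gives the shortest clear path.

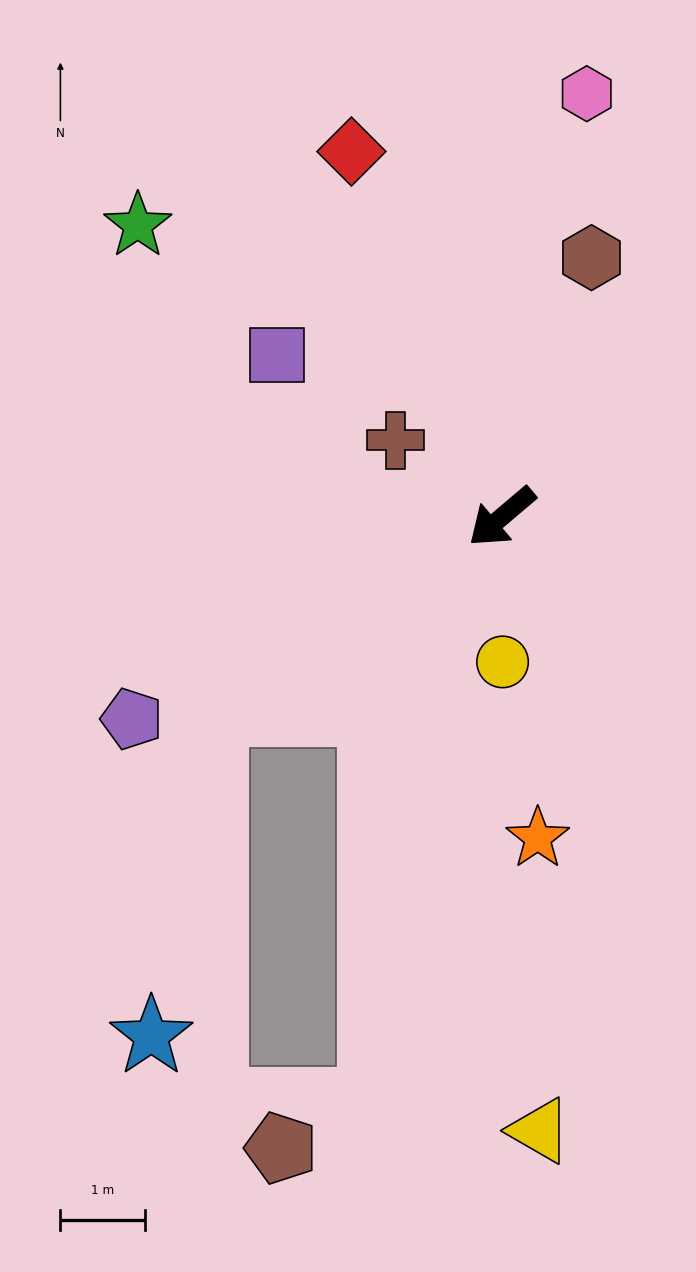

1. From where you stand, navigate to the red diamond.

turn right 108°, forward 4.7 m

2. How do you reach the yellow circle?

turn left 50°, forward 1.7 m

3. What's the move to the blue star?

blocked — turn right 7°, forward 4.1 m, then turn left 46°, forward 3.9 m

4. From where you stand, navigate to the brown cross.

turn right 76°, forward 1.5 m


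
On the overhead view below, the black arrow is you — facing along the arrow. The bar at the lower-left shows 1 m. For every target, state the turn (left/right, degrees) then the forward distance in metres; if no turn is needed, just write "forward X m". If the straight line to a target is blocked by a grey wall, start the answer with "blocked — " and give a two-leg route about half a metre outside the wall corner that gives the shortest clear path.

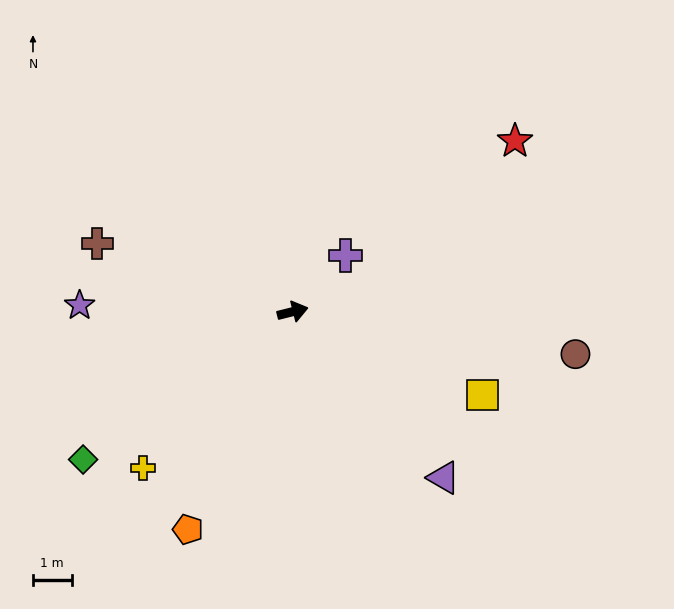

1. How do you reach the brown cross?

turn left 147°, forward 5.4 m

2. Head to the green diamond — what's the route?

turn right 159°, forward 6.6 m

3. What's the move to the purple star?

turn left 164°, forward 5.5 m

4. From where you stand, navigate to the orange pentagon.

turn right 130°, forward 6.2 m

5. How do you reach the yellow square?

turn right 38°, forward 5.4 m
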